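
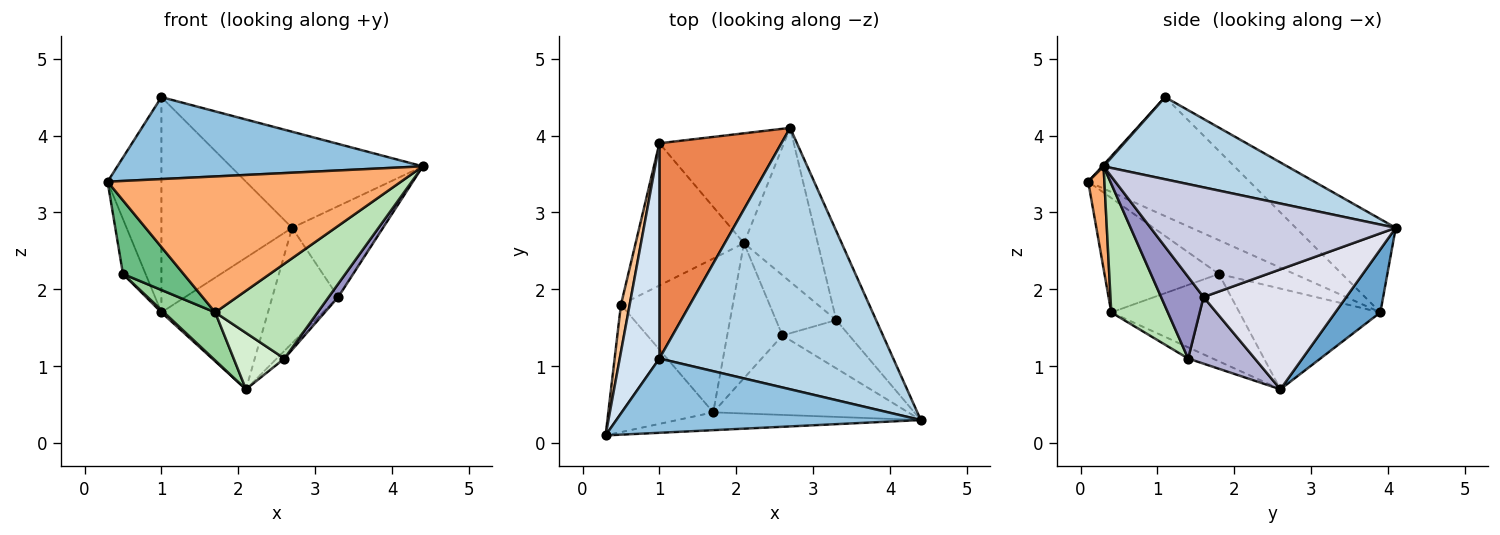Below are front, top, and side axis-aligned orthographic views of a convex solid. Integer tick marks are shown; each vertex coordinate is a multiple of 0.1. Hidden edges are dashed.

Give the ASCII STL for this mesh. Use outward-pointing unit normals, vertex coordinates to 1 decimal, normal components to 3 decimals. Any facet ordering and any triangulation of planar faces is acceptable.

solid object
 facet normal 0.309 0.730 -0.610
  outer loop
   vertex 1.0 3.9 1.7
   vertex 2.7 4.1 2.8
   vertex 2.1 2.6 0.7
  endloop
 endfacet
 facet normal 0.003 -0.741 0.671
  outer loop
   vertex 1.0 1.1 4.5
   vertex 0.3 0.1 3.4
   vertex 4.4 0.3 3.6
  endloop
 endfacet
 facet normal 0.313 0.328 0.891
  outer loop
   vertex 1.0 1.1 4.5
   vertex 4.4 0.3 3.6
   vertex 2.7 4.1 2.8
  endloop
 endfacet
 facet normal -0.905 0.302 0.302
  outer loop
   vertex 1.0 1.1 4.5
   vertex 1.0 3.9 1.7
   vertex 0.3 0.1 3.4
  endloop
 endfacet
 facet normal -0.476 0.622 0.622
  outer loop
   vertex 1.0 1.1 4.5
   vertex 2.7 4.1 2.8
   vertex 1.0 3.9 1.7
  endloop
 endfacet
 facet normal 0.055 -0.990 -0.130
  outer loop
   vertex 1.7 0.4 1.7
   vertex 4.4 0.3 3.6
   vertex 0.3 0.1 3.4
  endloop
 endfacet
 facet normal -0.930 0.278 0.239
  outer loop
   vertex 0.5 1.8 2.2
   vertex 0.3 0.1 3.4
   vertex 1.0 3.9 1.7
  endloop
 endfacet
 facet normal -0.681 -0.012 -0.733
  outer loop
   vertex 0.5 1.8 2.2
   vertex 1.0 3.9 1.7
   vertex 2.1 2.6 0.7
  endloop
 endfacet
 facet normal -0.687 -0.364 -0.630
  outer loop
   vertex 0.5 1.8 2.2
   vertex 1.7 0.4 1.7
   vertex 0.3 0.1 3.4
  endloop
 endfacet
 facet normal -0.598 -0.239 -0.765
  outer loop
   vertex 0.5 1.8 2.2
   vertex 2.1 2.6 0.7
   vertex 1.7 0.4 1.7
  endloop
 endfacet
 facet normal 0.390 -0.706 -0.591
  outer loop
   vertex 2.6 1.4 1.1
   vertex 4.4 0.3 3.6
   vertex 1.7 0.4 1.7
  endloop
 endfacet
 facet normal -0.184 -0.379 -0.907
  outer loop
   vertex 2.6 1.4 1.1
   vertex 1.7 0.4 1.7
   vertex 2.1 2.6 0.7
  endloop
 endfacet
 facet normal 0.762 -0.171 -0.624
  outer loop
   vertex 3.3 1.6 1.9
   vertex 4.4 0.3 3.6
   vertex 2.6 1.4 1.1
  endloop
 endfacet
 facet normal 0.739 0.085 -0.668
  outer loop
   vertex 3.3 1.6 1.9
   vertex 2.6 1.4 1.1
   vertex 2.1 2.6 0.7
  endloop
 endfacet
 facet normal 0.887 0.329 -0.323
  outer loop
   vertex 3.3 1.6 1.9
   vertex 2.7 4.1 2.8
   vertex 4.4 0.3 3.6
  endloop
 endfacet
 facet normal 0.793 0.366 -0.488
  outer loop
   vertex 3.3 1.6 1.9
   vertex 2.1 2.6 0.7
   vertex 2.7 4.1 2.8
  endloop
 endfacet
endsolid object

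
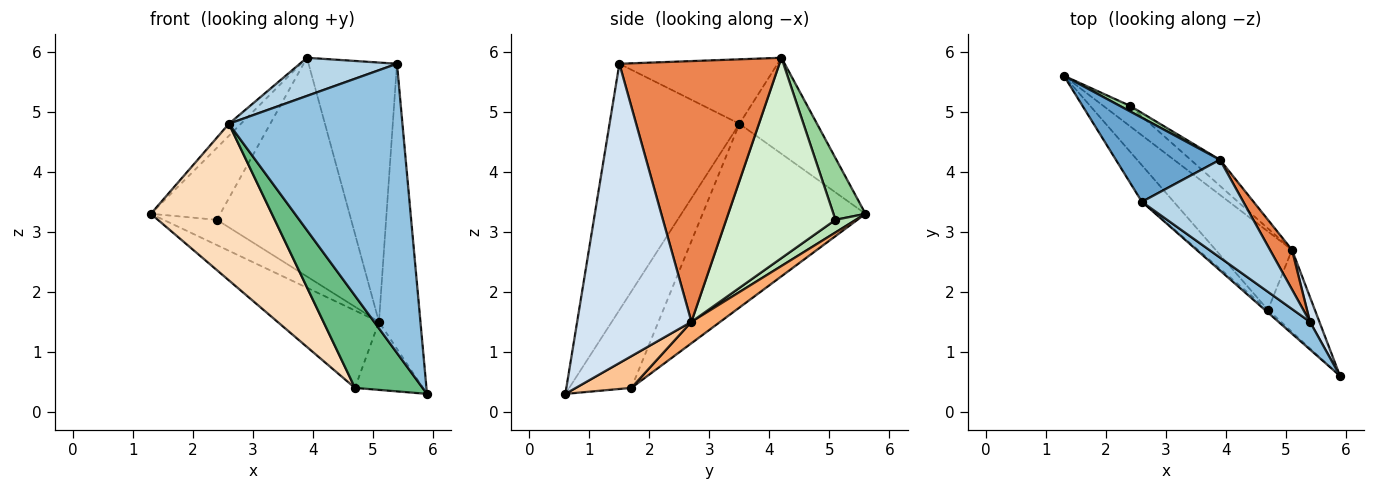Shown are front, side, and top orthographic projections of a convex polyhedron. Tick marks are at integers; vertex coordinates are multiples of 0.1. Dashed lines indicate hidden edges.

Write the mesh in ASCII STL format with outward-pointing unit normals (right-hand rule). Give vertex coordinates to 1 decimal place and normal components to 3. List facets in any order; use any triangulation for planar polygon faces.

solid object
 facet normal -0.675 0.104 0.731
  outer loop
   vertex 2.6 3.5 4.8
   vertex 3.9 4.2 5.9
   vertex 1.3 5.6 3.3
  endloop
 endfacet
 facet normal -0.597 -0.798 0.076
  outer loop
   vertex 5.4 1.5 5.8
   vertex 2.6 3.5 4.8
   vertex 5.9 0.6 0.3
  endloop
 endfacet
 facet normal -0.510 -0.313 0.801
  outer loop
   vertex 5.4 1.5 5.8
   vertex 3.9 4.2 5.9
   vertex 2.6 3.5 4.8
  endloop
 endfacet
 facet normal 0.940 0.341 0.030
  outer loop
   vertex 5.1 2.7 1.5
   vertex 5.4 1.5 5.8
   vertex 5.9 0.6 0.3
  endloop
 endfacet
 facet normal 0.873 0.482 0.074
  outer loop
   vertex 5.1 2.7 1.5
   vertex 3.9 4.2 5.9
   vertex 5.4 1.5 5.8
  endloop
 endfacet
 facet normal 0.196 0.689 -0.698
  outer loop
   vertex 4.7 1.7 0.4
   vertex 1.3 5.6 3.3
   vertex 5.1 2.7 1.5
  endloop
 endfacet
 facet normal 0.462 0.566 -0.683
  outer loop
   vertex 4.7 1.7 0.4
   vertex 5.1 2.7 1.5
   vertex 5.9 0.6 0.3
  endloop
 endfacet
 facet normal -0.795 -0.591 -0.138
  outer loop
   vertex 4.7 1.7 0.4
   vertex 2.6 3.5 4.8
   vertex 1.3 5.6 3.3
  endloop
 endfacet
 facet normal -0.677 -0.736 -0.022
  outer loop
   vertex 4.7 1.7 0.4
   vertex 5.9 0.6 0.3
   vertex 2.6 3.5 4.8
  endloop
 endfacet
 facet normal 0.418 0.906 0.070
  outer loop
   vertex 2.4 5.1 3.2
   vertex 1.3 5.6 3.3
   vertex 3.9 4.2 5.9
  endloop
 endfacet
 facet normal 0.285 0.746 -0.602
  outer loop
   vertex 2.4 5.1 3.2
   vertex 5.1 2.7 1.5
   vertex 1.3 5.6 3.3
  endloop
 endfacet
 facet normal 0.629 0.772 -0.092
  outer loop
   vertex 2.4 5.1 3.2
   vertex 3.9 4.2 5.9
   vertex 5.1 2.7 1.5
  endloop
 endfacet
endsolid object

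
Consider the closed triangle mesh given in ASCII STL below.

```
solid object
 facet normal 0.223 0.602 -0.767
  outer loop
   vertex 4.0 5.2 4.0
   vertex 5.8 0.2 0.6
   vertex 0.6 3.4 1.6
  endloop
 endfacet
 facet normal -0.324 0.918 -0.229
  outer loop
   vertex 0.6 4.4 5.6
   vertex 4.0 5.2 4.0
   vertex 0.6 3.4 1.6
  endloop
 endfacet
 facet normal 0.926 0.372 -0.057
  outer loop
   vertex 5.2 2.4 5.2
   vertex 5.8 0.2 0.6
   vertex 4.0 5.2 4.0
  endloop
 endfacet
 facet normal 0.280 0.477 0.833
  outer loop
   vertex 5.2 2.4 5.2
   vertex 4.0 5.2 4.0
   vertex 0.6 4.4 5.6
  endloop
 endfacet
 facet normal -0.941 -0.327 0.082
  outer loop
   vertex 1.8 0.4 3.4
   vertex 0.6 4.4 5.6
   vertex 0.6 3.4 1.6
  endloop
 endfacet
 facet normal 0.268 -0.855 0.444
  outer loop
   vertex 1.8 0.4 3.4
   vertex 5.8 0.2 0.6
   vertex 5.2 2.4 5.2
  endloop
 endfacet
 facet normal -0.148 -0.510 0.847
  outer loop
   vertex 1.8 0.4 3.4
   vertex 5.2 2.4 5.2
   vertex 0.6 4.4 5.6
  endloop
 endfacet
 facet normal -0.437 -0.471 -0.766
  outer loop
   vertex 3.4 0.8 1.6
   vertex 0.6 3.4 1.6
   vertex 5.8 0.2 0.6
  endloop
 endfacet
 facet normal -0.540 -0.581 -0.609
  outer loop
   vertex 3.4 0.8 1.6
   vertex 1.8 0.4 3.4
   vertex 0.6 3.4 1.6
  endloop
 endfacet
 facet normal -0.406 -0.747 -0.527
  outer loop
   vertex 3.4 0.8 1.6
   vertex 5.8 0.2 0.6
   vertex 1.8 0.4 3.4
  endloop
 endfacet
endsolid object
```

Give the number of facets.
10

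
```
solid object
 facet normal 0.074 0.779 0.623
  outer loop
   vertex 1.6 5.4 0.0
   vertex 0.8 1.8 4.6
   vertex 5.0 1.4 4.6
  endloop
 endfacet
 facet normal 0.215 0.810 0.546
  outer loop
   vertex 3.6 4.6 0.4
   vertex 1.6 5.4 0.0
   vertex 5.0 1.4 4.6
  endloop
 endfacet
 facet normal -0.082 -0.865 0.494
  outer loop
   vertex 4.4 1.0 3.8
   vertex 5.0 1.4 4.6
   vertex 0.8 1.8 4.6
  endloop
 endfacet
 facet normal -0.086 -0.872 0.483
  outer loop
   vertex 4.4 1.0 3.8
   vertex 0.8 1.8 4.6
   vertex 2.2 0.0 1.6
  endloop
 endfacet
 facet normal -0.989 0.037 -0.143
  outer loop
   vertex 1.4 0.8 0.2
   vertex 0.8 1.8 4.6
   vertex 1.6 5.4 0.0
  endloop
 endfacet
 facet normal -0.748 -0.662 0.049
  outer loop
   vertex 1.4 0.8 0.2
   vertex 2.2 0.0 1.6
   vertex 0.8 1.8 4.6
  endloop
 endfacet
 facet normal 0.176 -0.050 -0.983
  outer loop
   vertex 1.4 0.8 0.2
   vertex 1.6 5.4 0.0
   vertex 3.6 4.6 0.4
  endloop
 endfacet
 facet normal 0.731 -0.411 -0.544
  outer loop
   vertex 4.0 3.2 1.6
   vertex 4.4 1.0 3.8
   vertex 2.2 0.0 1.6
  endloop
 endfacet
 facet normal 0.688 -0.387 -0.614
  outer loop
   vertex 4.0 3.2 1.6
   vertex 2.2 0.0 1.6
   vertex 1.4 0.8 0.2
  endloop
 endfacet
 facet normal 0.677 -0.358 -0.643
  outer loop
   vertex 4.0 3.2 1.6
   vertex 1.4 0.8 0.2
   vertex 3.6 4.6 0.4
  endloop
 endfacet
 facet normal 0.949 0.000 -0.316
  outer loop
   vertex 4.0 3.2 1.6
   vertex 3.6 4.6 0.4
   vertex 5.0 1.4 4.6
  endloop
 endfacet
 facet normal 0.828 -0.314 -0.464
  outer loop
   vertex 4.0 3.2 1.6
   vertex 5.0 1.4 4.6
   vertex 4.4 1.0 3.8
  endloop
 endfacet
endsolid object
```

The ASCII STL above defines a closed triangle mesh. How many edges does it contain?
18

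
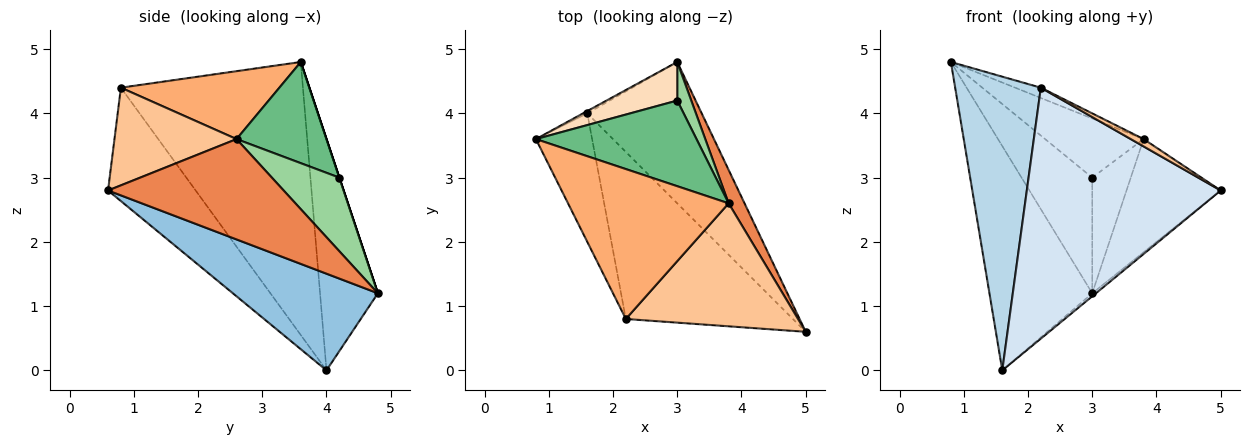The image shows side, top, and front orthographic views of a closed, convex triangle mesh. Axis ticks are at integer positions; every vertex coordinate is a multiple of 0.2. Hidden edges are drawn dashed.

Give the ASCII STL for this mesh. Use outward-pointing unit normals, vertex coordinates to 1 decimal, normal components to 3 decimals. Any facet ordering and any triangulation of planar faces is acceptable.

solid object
 facet normal -0.490 0.872 -0.009
  outer loop
   vertex 1.6 4.0 0.0
   vertex 0.8 3.6 4.8
   vertex 3.0 4.8 1.2
  endloop
 endfacet
 facet normal 0.645 0.016 -0.764
  outer loop
   vertex 1.6 4.0 0.0
   vertex 3.0 4.8 1.2
   vertex 5.0 0.6 2.8
  endloop
 endfacet
 facet normal -0.890 -0.419 -0.183
  outer loop
   vertex 2.2 0.8 4.4
   vertex 0.8 3.6 4.8
   vertex 1.6 4.0 0.0
  endloop
 endfacet
 facet normal -0.352 -0.779 -0.519
  outer loop
   vertex 2.2 0.8 4.4
   vertex 1.6 4.0 0.0
   vertex 5.0 0.6 2.8
  endloop
 endfacet
 facet normal 0.873 0.468 0.138
  outer loop
   vertex 3.8 2.6 3.6
   vertex 5.0 0.6 2.8
   vertex 3.0 4.8 1.2
  endloop
 endfacet
 facet normal 0.389 0.063 0.919
  outer loop
   vertex 3.8 2.6 3.6
   vertex 0.8 3.6 4.8
   vertex 2.2 0.8 4.4
  endloop
 endfacet
 facet normal 0.493 -0.052 0.869
  outer loop
   vertex 3.8 2.6 3.6
   vertex 2.2 0.8 4.4
   vertex 5.0 0.6 2.8
  endloop
 endfacet
 facet normal 0.000 0.949 0.316
  outer loop
   vertex 3.0 4.2 3.0
   vertex 3.0 4.8 1.2
   vertex 0.8 3.6 4.8
  endloop
 endfacet
 facet normal 0.460 0.504 0.731
  outer loop
   vertex 3.0 4.2 3.0
   vertex 0.8 3.6 4.8
   vertex 3.8 2.6 3.6
  endloop
 endfacet
 facet normal 0.857 0.489 0.163
  outer loop
   vertex 3.0 4.2 3.0
   vertex 3.8 2.6 3.6
   vertex 3.0 4.8 1.2
  endloop
 endfacet
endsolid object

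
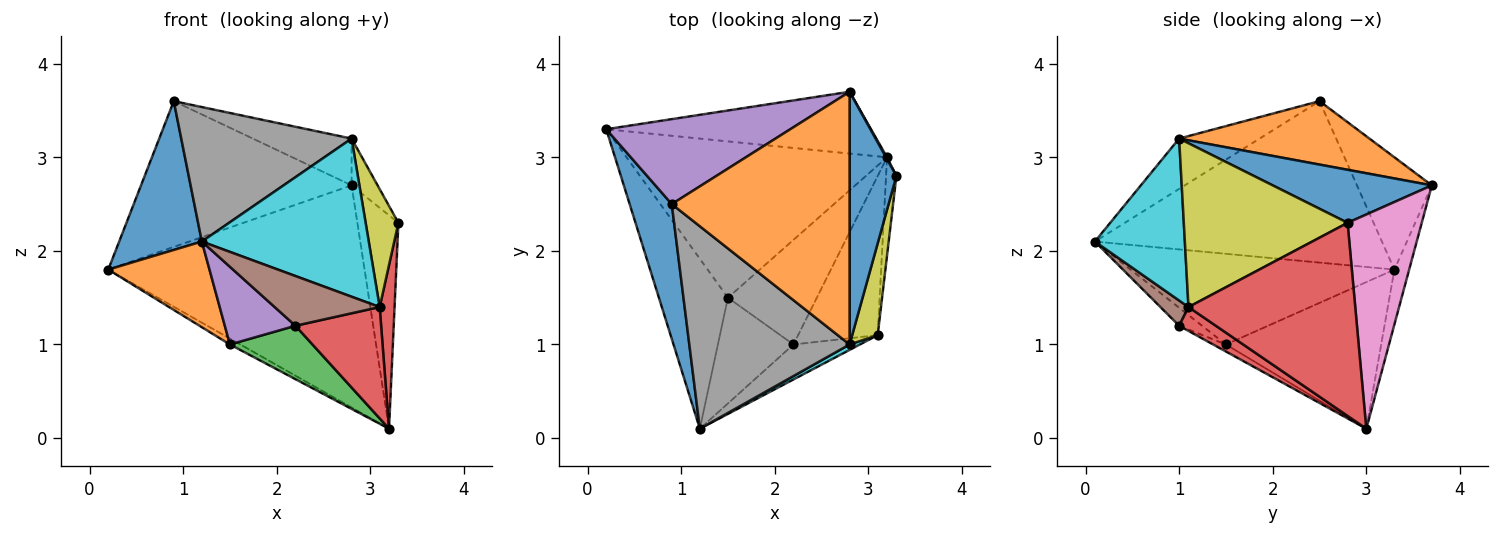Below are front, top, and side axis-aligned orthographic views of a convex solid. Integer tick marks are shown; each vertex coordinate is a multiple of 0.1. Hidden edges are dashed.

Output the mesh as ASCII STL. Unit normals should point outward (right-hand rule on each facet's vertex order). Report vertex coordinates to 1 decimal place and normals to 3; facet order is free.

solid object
 facet normal -0.932 -0.268 0.243
  outer loop
   vertex 0.9 2.5 3.6
   vertex 0.2 3.3 1.8
   vertex 1.2 0.1 2.1
  endloop
 endfacet
 facet normal -0.761 -0.292 -0.579
  outer loop
   vertex 1.5 1.5 1.0
   vertex 1.2 0.1 2.1
   vertex 0.2 3.3 1.8
  endloop
 endfacet
 facet normal -0.490 0.033 -0.871
  outer loop
   vertex 1.5 1.5 1.0
   vertex 0.2 3.3 1.8
   vertex 3.2 3.0 0.1
  endloop
 endfacet
 facet normal 0.995 -0.089 -0.053
  outer loop
   vertex 3.1 1.1 1.4
   vertex 3.2 3.0 0.1
   vertex 3.3 2.8 2.3
  endloop
 endfacet
 facet normal -0.294 0.826 0.481
  outer loop
   vertex 2.8 3.7 2.7
   vertex 0.2 3.3 1.8
   vertex 0.9 2.5 3.6
  endloop
 endfacet
 facet normal -0.055 0.962 -0.268
  outer loop
   vertex 2.8 3.7 2.7
   vertex 3.2 3.0 0.1
   vertex 0.2 3.3 1.8
  endloop
 endfacet
 facet normal 0.875 0.484 0.004
  outer loop
   vertex 2.8 3.7 2.7
   vertex 3.3 2.8 2.3
   vertex 3.2 3.0 0.1
  endloop
 endfacet
 facet normal -0.253 -0.535 0.806
  outer loop
   vertex 2.8 1.0 3.2
   vertex 0.9 2.5 3.6
   vertex 1.2 0.1 2.1
  endloop
 endfacet
 facet normal 0.969 -0.194 0.151
  outer loop
   vertex 2.8 1.0 3.2
   vertex 3.1 1.1 1.4
   vertex 3.3 2.8 2.3
  endloop
 endfacet
 facet normal 0.474 -0.880 0.030
  outer loop
   vertex 2.8 1.0 3.2
   vertex 1.2 0.1 2.1
   vertex 3.1 1.1 1.4
  endloop
 endfacet
 facet normal 0.744 0.122 0.657
  outer loop
   vertex 2.8 1.0 3.2
   vertex 3.3 2.8 2.3
   vertex 2.8 3.7 2.7
  endloop
 endfacet
 facet normal 0.331 0.172 0.928
  outer loop
   vertex 2.8 1.0 3.2
   vertex 2.8 3.7 2.7
   vertex 0.9 2.5 3.6
  endloop
 endfacet
 facet normal -0.070 -0.454 -0.888
  outer loop
   vertex 2.2 1.0 1.2
   vertex 1.5 1.5 1.0
   vertex 3.2 3.0 0.1
  endloop
 endfacet
 facet normal 0.239 -0.557 -0.796
  outer loop
   vertex 2.2 1.0 1.2
   vertex 3.2 3.0 0.1
   vertex 3.1 1.1 1.4
  endloop
 endfacet
 facet normal -0.189 -0.581 -0.791
  outer loop
   vertex 2.2 1.0 1.2
   vertex 1.2 0.1 2.1
   vertex 1.5 1.5 1.0
  endloop
 endfacet
 facet normal 0.214 -0.799 -0.562
  outer loop
   vertex 2.2 1.0 1.2
   vertex 3.1 1.1 1.4
   vertex 1.2 0.1 2.1
  endloop
 endfacet
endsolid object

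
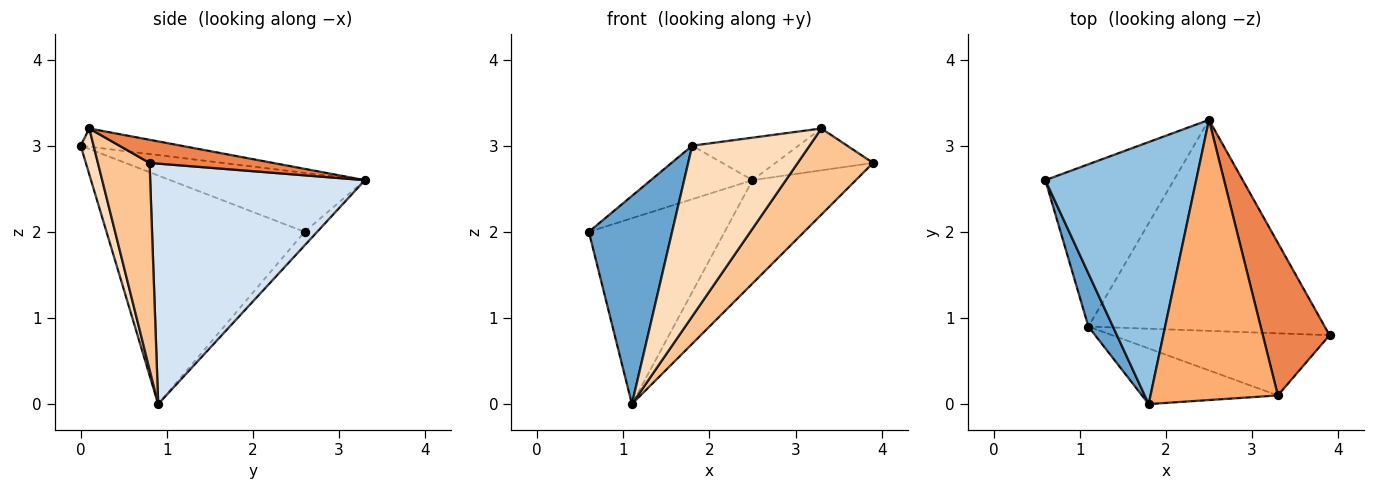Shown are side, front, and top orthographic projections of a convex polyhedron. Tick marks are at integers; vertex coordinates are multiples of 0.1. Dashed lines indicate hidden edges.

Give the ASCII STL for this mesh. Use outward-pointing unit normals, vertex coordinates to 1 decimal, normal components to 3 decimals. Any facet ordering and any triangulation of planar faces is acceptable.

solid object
 facet normal -0.917 -0.386 0.098
  outer loop
   vertex 1.1 0.9 0.0
   vertex 1.8 0.0 3.0
   vertex 0.6 2.6 2.0
  endloop
 endfacet
 facet normal -0.358 0.187 0.915
  outer loop
   vertex 2.5 3.3 2.6
   vertex 0.6 2.6 2.0
   vertex 1.8 0.0 3.0
  endloop
 endfacet
 facet normal -0.070 0.751 -0.656
  outer loop
   vertex 2.5 3.3 2.6
   vertex 1.1 0.9 0.0
   vertex 0.6 2.6 2.0
  endloop
 endfacet
 facet normal 0.675 0.325 -0.663
  outer loop
   vertex 2.5 3.3 2.6
   vertex 3.9 0.8 2.8
   vertex 1.1 0.9 0.0
  endloop
 endfacet
 facet normal 0.317 0.251 0.915
  outer loop
   vertex 3.3 0.1 3.2
   vertex 3.9 0.8 2.8
   vertex 2.5 3.3 2.6
  endloop
 endfacet
 facet normal -0.140 0.148 0.979
  outer loop
   vertex 3.3 0.1 3.2
   vertex 2.5 3.3 2.6
   vertex 1.8 0.0 3.0
  endloop
 endfacet
 facet normal 0.486 -0.709 -0.511
  outer loop
   vertex 3.3 0.1 3.2
   vertex 1.1 0.9 0.0
   vertex 3.9 0.8 2.8
  endloop
 endfacet
 facet normal 0.104 -0.946 -0.308
  outer loop
   vertex 3.3 0.1 3.2
   vertex 1.8 0.0 3.0
   vertex 1.1 0.9 0.0
  endloop
 endfacet
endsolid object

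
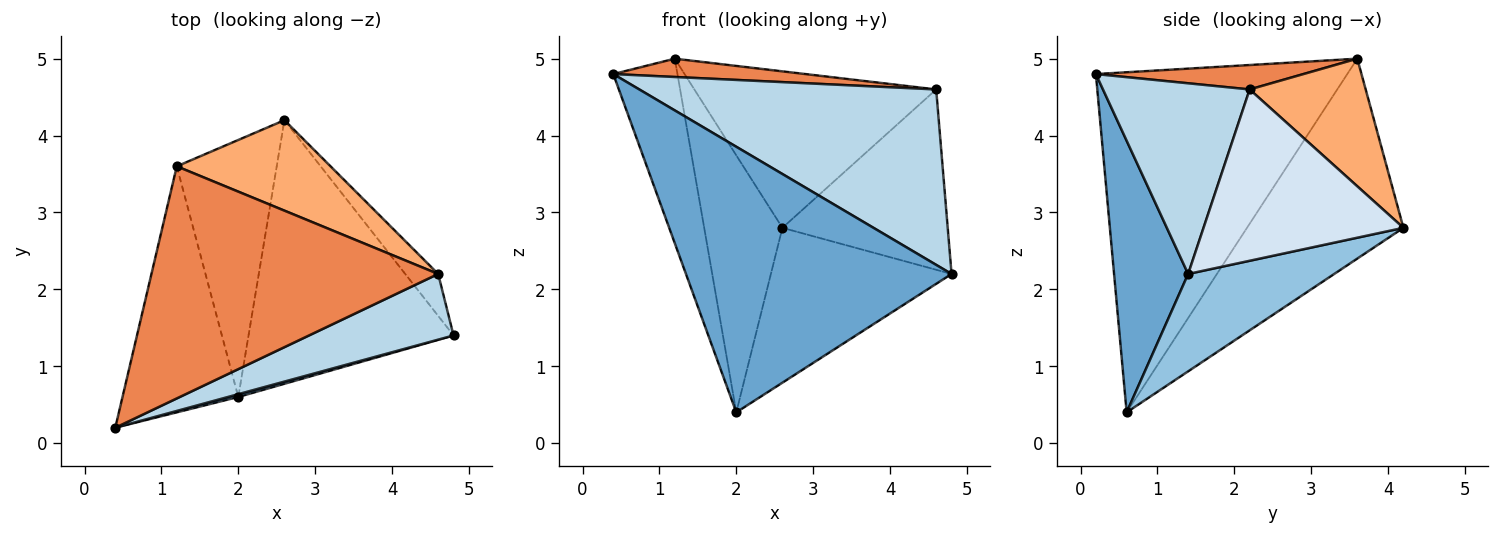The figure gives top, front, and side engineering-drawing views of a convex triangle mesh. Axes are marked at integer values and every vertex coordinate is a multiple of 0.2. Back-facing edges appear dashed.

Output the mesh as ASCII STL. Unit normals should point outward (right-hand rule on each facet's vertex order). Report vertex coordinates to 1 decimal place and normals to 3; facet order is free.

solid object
 facet normal 0.269 -0.963 0.010
  outer loop
   vertex 2.0 0.6 0.4
   vertex 4.8 1.4 2.2
   vertex 0.4 0.2 4.8
  endloop
 endfacet
 facet normal 0.379 0.469 -0.798
  outer loop
   vertex 2.0 0.6 0.4
   vertex 2.6 4.2 2.8
   vertex 4.8 1.4 2.2
  endloop
 endfacet
 facet normal 0.420 -0.850 0.318
  outer loop
   vertex 4.6 2.2 4.6
   vertex 0.4 0.2 4.8
   vertex 4.8 1.4 2.2
  endloop
 endfacet
 facet normal 0.762 0.630 -0.147
  outer loop
   vertex 4.6 2.2 4.6
   vertex 4.8 1.4 2.2
   vertex 2.6 4.2 2.8
  endloop
 endfacet
 facet normal 0.085 -0.078 0.993
  outer loop
   vertex 1.2 3.6 5.0
   vertex 0.4 0.2 4.8
   vertex 4.6 2.2 4.6
  endloop
 endfacet
 facet normal 0.384 0.800 0.462
  outer loop
   vertex 1.2 3.6 5.0
   vertex 4.6 2.2 4.6
   vertex 2.6 4.2 2.8
  endloop
 endfacet
 facet normal -0.920 0.235 -0.313
  outer loop
   vertex 1.2 3.6 5.0
   vertex 2.0 0.6 0.4
   vertex 0.4 0.2 4.8
  endloop
 endfacet
 facet normal -0.816 0.408 -0.408
  outer loop
   vertex 1.2 3.6 5.0
   vertex 2.6 4.2 2.8
   vertex 2.0 0.6 0.4
  endloop
 endfacet
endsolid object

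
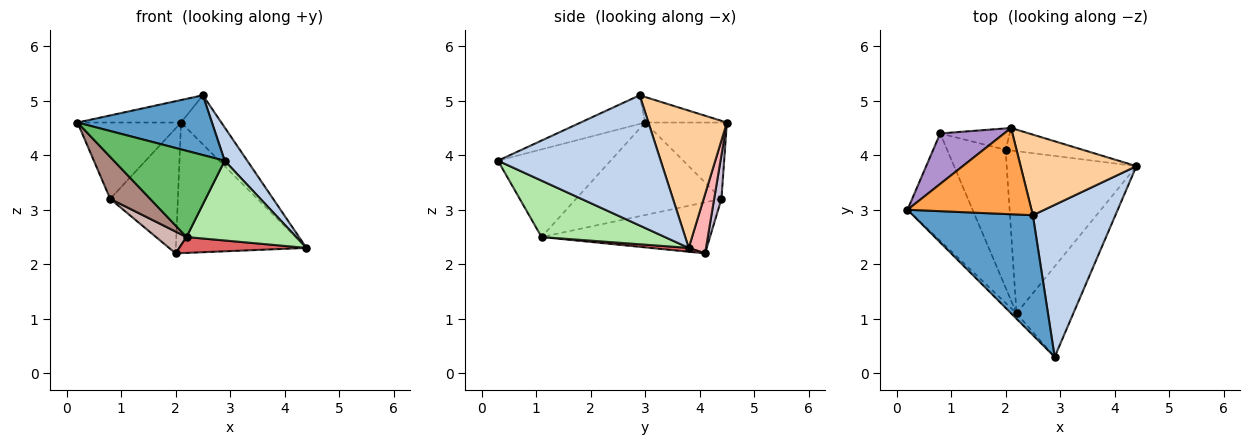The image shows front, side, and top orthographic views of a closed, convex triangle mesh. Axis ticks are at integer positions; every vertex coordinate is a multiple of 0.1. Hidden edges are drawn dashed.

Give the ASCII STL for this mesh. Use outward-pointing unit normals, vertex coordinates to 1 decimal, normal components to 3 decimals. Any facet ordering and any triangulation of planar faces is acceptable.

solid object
 facet normal -0.209 -0.436 0.875
  outer loop
   vertex 2.5 2.9 5.1
   vertex 0.2 3.0 4.6
   vertex 2.9 0.3 3.9
  endloop
 endfacet
 facet normal 0.839 -0.116 0.532
  outer loop
   vertex 2.5 2.9 5.1
   vertex 2.9 0.3 3.9
   vertex 4.4 3.8 2.3
  endloop
 endfacet
 facet normal -0.196 0.248 0.949
  outer loop
   vertex 2.1 4.5 4.6
   vertex 0.2 3.0 4.6
   vertex 2.5 2.9 5.1
  endloop
 endfacet
 facet normal 0.711 0.365 0.600
  outer loop
   vertex 2.1 4.5 4.6
   vertex 2.5 2.9 5.1
   vertex 4.4 3.8 2.3
  endloop
 endfacet
 facet normal -0.712 -0.701 -0.044
  outer loop
   vertex 2.2 1.1 2.5
   vertex 2.9 0.3 3.9
   vertex 0.2 3.0 4.6
  endloop
 endfacet
 facet normal 0.597 -0.531 -0.602
  outer loop
   vertex 2.2 1.1 2.5
   vertex 4.4 3.8 2.3
   vertex 2.9 0.3 3.9
  endloop
 endfacet
 facet normal 0.029 -0.098 -0.995
  outer loop
   vertex 2.0 4.1 2.2
   vertex 4.4 3.8 2.3
   vertex 2.2 1.1 2.5
  endloop
 endfacet
 facet normal 0.129 0.977 -0.168
  outer loop
   vertex 2.0 4.1 2.2
   vertex 2.1 4.5 4.6
   vertex 4.4 3.8 2.3
  endloop
 endfacet
 facet normal -0.550 0.697 0.461
  outer loop
   vertex 0.8 4.4 3.2
   vertex 0.2 3.0 4.6
   vertex 2.1 4.5 4.6
  endloop
 endfacet
 facet normal 0.105 0.980 -0.168
  outer loop
   vertex 0.8 4.4 3.2
   vertex 2.1 4.5 4.6
   vertex 2.0 4.1 2.2
  endloop
 endfacet
 facet normal -0.798 -0.219 -0.561
  outer loop
   vertex 0.8 4.4 3.2
   vertex 2.2 1.1 2.5
   vertex 0.2 3.0 4.6
  endloop
 endfacet
 facet normal -0.653 -0.118 -0.748
  outer loop
   vertex 0.8 4.4 3.2
   vertex 2.0 4.1 2.2
   vertex 2.2 1.1 2.5
  endloop
 endfacet
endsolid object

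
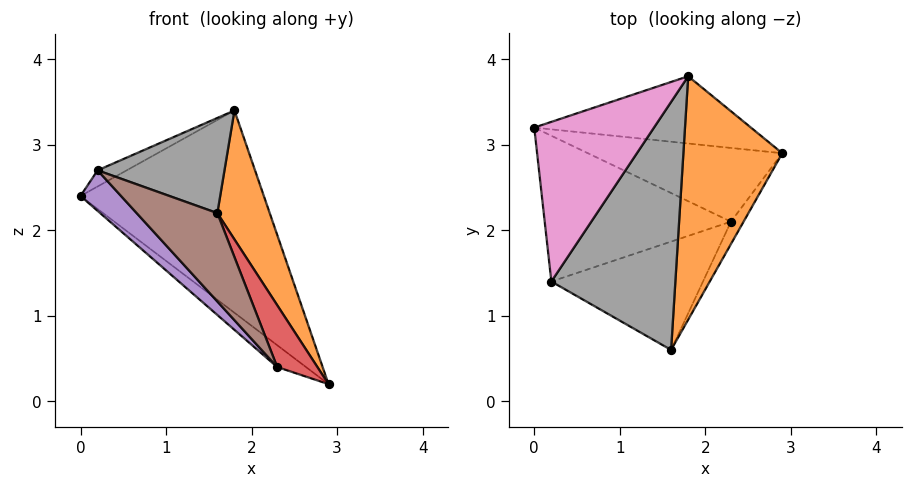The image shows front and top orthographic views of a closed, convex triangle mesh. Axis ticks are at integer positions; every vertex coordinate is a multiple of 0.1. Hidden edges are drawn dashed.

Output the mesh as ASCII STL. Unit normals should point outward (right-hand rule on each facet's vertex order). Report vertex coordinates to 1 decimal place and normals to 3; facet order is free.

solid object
 facet normal -0.140 0.940 -0.312
  outer loop
   vertex 1.8 3.8 3.4
   vertex 2.9 2.9 0.2
   vertex 0.0 3.2 2.4
  endloop
 endfacet
 facet normal 0.909 -0.195 0.367
  outer loop
   vertex 1.8 3.8 3.4
   vertex 1.6 0.6 2.2
   vertex 2.9 2.9 0.2
  endloop
 endfacet
 facet normal -0.572 0.233 -0.786
  outer loop
   vertex 2.3 2.1 0.4
   vertex 0.0 3.2 2.4
   vertex 2.9 2.9 0.2
  endloop
 endfacet
 facet normal 0.752 -0.620 -0.224
  outer loop
   vertex 2.3 2.1 0.4
   vertex 2.9 2.9 0.2
   vertex 1.6 0.6 2.2
  endloop
 endfacet
 facet normal -0.695 -0.193 -0.693
  outer loop
   vertex 0.2 1.4 2.7
   vertex 0.0 3.2 2.4
   vertex 2.3 2.1 0.4
  endloop
 endfacet
 facet normal -0.538 -0.533 -0.653
  outer loop
   vertex 0.2 1.4 2.7
   vertex 2.3 2.1 0.4
   vertex 1.6 0.6 2.2
  endloop
 endfacet
 facet normal -0.506 0.087 0.858
  outer loop
   vertex 0.2 1.4 2.7
   vertex 1.8 3.8 3.4
   vertex 0.0 3.2 2.4
  endloop
 endfacet
 facet normal 0.128 -0.355 0.926
  outer loop
   vertex 0.2 1.4 2.7
   vertex 1.6 0.6 2.2
   vertex 1.8 3.8 3.4
  endloop
 endfacet
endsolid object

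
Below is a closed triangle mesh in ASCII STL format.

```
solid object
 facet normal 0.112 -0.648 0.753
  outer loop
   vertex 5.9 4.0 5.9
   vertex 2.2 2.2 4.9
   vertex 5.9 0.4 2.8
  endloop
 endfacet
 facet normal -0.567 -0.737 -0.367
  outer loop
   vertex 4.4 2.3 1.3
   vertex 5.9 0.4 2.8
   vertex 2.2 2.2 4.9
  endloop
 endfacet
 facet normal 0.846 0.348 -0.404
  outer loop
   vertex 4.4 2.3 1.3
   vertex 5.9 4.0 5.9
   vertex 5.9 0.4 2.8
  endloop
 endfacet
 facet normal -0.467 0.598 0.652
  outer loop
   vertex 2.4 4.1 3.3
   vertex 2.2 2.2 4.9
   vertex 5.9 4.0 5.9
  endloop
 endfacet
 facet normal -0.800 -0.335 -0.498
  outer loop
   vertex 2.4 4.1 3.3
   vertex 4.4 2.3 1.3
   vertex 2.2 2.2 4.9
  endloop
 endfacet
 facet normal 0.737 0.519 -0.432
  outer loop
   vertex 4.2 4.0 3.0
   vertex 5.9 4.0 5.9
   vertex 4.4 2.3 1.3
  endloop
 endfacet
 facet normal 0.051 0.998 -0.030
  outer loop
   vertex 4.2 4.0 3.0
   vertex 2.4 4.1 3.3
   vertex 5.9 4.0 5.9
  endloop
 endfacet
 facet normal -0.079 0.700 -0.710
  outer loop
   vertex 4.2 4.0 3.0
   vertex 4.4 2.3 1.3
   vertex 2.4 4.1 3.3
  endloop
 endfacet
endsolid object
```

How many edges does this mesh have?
12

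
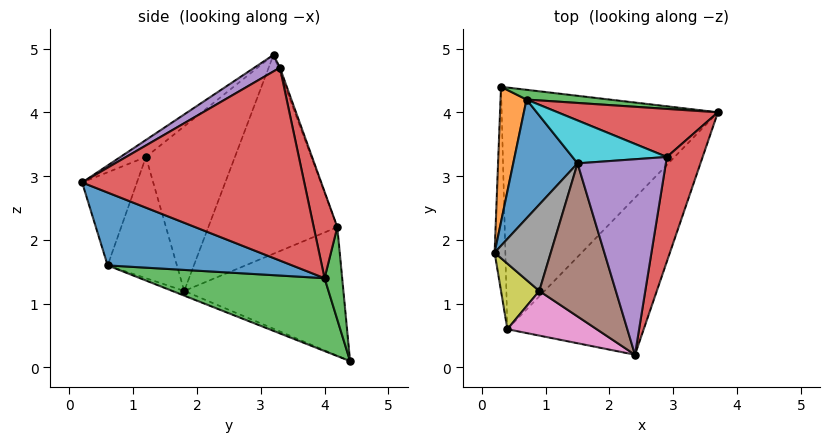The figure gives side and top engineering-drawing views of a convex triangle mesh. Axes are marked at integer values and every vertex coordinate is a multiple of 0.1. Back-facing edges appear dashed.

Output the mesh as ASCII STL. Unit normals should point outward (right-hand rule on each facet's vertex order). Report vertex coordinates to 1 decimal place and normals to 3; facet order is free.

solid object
 facet normal 0.420 -0.454 -0.786
  outer loop
   vertex 0.4 0.6 1.6
   vertex 3.7 4.0 1.4
   vertex 2.4 0.2 2.9
  endloop
 endfacet
 facet normal -0.376 -0.349 -0.859
  outer loop
   vertex 0.4 0.6 1.6
   vertex 0.2 1.8 1.2
   vertex 0.3 4.4 0.1
  endloop
 endfacet
 facet normal 0.300 -0.343 -0.890
  outer loop
   vertex 0.4 0.6 1.6
   vertex 0.3 4.4 0.1
   vertex 3.7 4.0 1.4
  endloop
 endfacet
 facet normal 0.951 -0.256 0.176
  outer loop
   vertex 2.9 3.3 4.7
   vertex 2.4 0.2 2.9
   vertex 3.7 4.0 1.4
  endloop
 endfacet
 facet normal 0.157 -0.515 0.843
  outer loop
   vertex 2.9 3.3 4.7
   vertex 1.5 3.2 4.9
   vertex 2.4 0.2 2.9
  endloop
 endfacet
 facet normal -0.176 -0.582 0.794
  outer loop
   vertex 0.9 1.2 3.3
   vertex 2.4 0.2 2.9
   vertex 1.5 3.2 4.9
  endloop
 endfacet
 facet normal -0.428 -0.806 0.410
  outer loop
   vertex 0.9 1.2 3.3
   vertex 0.4 0.6 1.6
   vertex 2.4 0.2 2.9
  endloop
 endfacet
 facet normal -0.946 0.026 0.323
  outer loop
   vertex 0.9 1.2 3.3
   vertex 1.5 3.2 4.9
   vertex 0.2 1.8 1.2
  endloop
 endfacet
 facet normal -0.952 -0.058 0.301
  outer loop
   vertex 0.9 1.2 3.3
   vertex 0.2 1.8 1.2
   vertex 0.4 0.6 1.6
  endloop
 endfacet
 facet normal -0.017 0.936 0.352
  outer loop
   vertex 0.7 4.2 2.2
   vertex 1.5 3.2 4.9
   vertex 2.9 3.3 4.7
  endloop
 endfacet
 facet normal -0.949 0.070 0.307
  outer loop
   vertex 0.7 4.2 2.2
   vertex 0.2 1.8 1.2
   vertex 1.5 3.2 4.9
  endloop
 endfacet
 facet normal -0.973 0.121 0.197
  outer loop
   vertex 0.7 4.2 2.2
   vertex 0.3 4.4 0.1
   vertex 0.2 1.8 1.2
  endloop
 endfacet
 facet normal 0.087 0.993 0.078
  outer loop
   vertex 0.7 4.2 2.2
   vertex 3.7 4.0 1.4
   vertex 0.3 4.4 0.1
  endloop
 endfacet
 facet normal 0.127 0.964 0.235
  outer loop
   vertex 0.7 4.2 2.2
   vertex 2.9 3.3 4.7
   vertex 3.7 4.0 1.4
  endloop
 endfacet
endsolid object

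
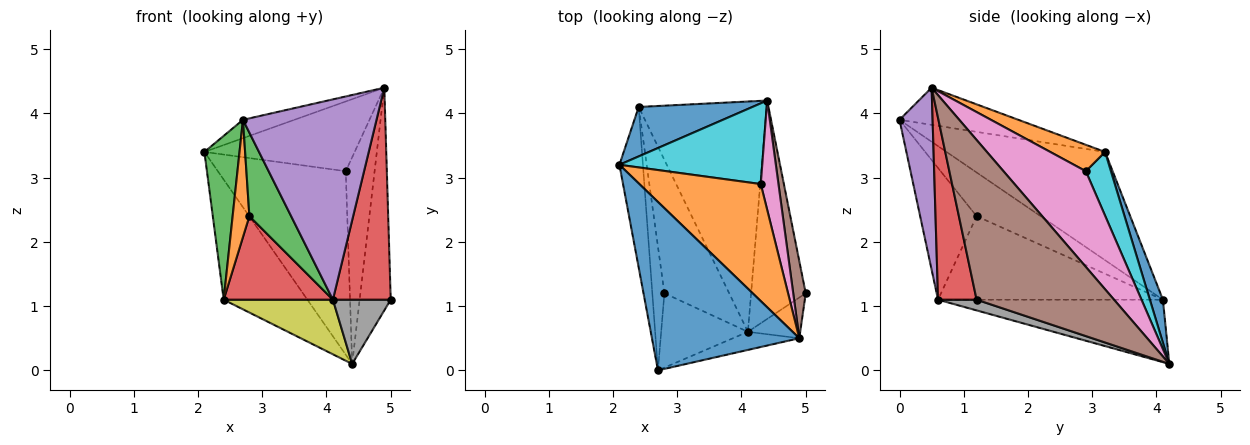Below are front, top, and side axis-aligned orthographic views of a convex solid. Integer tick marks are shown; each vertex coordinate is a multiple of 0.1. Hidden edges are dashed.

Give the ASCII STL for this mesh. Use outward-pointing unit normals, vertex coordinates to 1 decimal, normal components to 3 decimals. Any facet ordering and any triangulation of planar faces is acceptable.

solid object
 facet normal -0.243 0.105 0.964
  outer loop
   vertex 4.9 0.5 4.4
   vertex 2.1 3.2 3.4
   vertex 2.7 0.0 3.9
  endloop
 endfacet
 facet normal 0.184 0.503 0.844
  outer loop
   vertex 4.3 2.9 3.1
   vertex 2.1 3.2 3.4
   vertex 4.9 0.5 4.4
  endloop
 endfacet
 facet normal -0.955 -0.211 -0.207
  outer loop
   vertex 2.4 4.1 1.1
   vertex 2.7 0.0 3.9
   vertex 2.1 3.2 3.4
  endloop
 endfacet
 facet normal 0.548 -0.822 -0.158
  outer loop
   vertex 4.1 0.6 1.1
   vertex 5.0 1.2 1.1
   vertex 4.9 0.5 4.4
  endloop
 endfacet
 facet normal 0.240 -0.967 -0.087
  outer loop
   vertex 4.1 0.6 1.1
   vertex 4.9 0.5 4.4
   vertex 2.7 0.0 3.9
  endloop
 endfacet
 facet normal 0.973 0.220 0.076
  outer loop
   vertex 4.4 4.2 0.1
   vertex 4.9 0.5 4.4
   vertex 5.0 1.2 1.1
  endloop
 endfacet
 facet normal 0.930 0.326 0.172
  outer loop
   vertex 4.4 4.2 0.1
   vertex 4.3 2.9 3.1
   vertex 4.9 0.5 4.4
  endloop
 endfacet
 facet normal 0.185 -0.277 -0.943
  outer loop
   vertex 4.4 4.2 0.1
   vertex 5.0 1.2 1.1
   vertex 4.1 0.6 1.1
  endloop
 endfacet
 facet normal -0.429 -0.208 -0.879
  outer loop
   vertex 4.4 4.2 0.1
   vertex 4.1 0.6 1.1
   vertex 2.4 4.1 1.1
  endloop
 endfacet
 facet normal 0.177 0.901 0.396
  outer loop
   vertex 4.4 4.2 0.1
   vertex 2.1 3.2 3.4
   vertex 4.3 2.9 3.1
  endloop
 endfacet
 facet normal 0.143 0.915 0.377
  outer loop
   vertex 4.4 4.2 0.1
   vertex 2.4 4.1 1.1
   vertex 2.1 3.2 3.4
  endloop
 endfacet
 facet normal -0.935 -0.245 -0.258
  outer loop
   vertex 2.8 1.2 2.4
   vertex 2.7 0.0 3.9
   vertex 2.4 4.1 1.1
  endloop
 endfacet
 facet normal -0.710 -0.526 -0.468
  outer loop
   vertex 2.8 1.2 2.4
   vertex 4.1 0.6 1.1
   vertex 2.7 0.0 3.9
  endloop
 endfacet
 facet normal -0.738 -0.358 -0.572
  outer loop
   vertex 2.8 1.2 2.4
   vertex 2.4 4.1 1.1
   vertex 4.1 0.6 1.1
  endloop
 endfacet
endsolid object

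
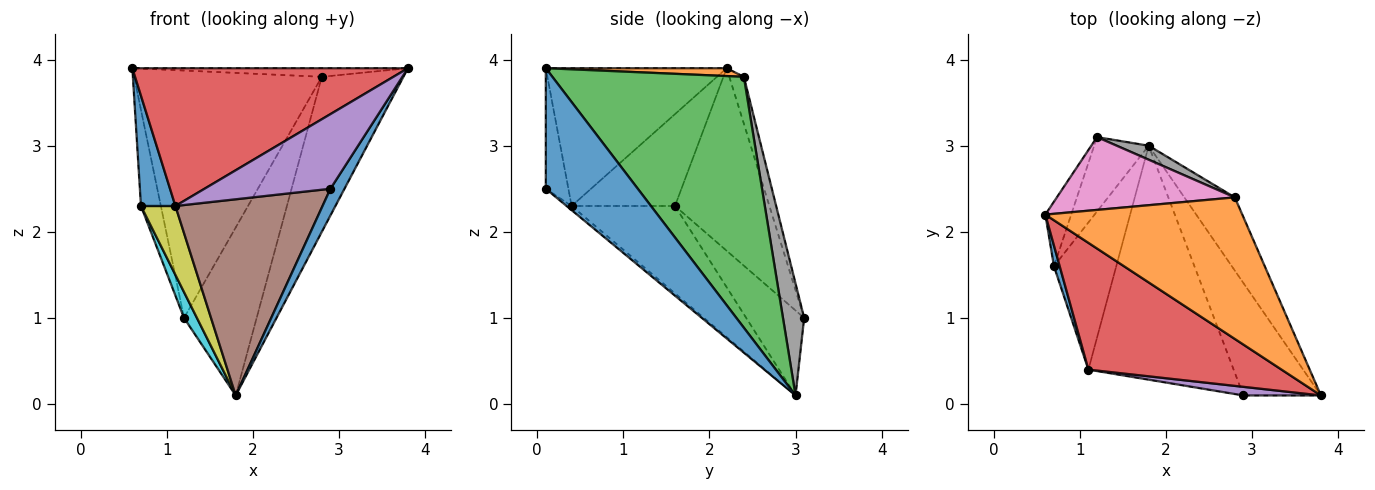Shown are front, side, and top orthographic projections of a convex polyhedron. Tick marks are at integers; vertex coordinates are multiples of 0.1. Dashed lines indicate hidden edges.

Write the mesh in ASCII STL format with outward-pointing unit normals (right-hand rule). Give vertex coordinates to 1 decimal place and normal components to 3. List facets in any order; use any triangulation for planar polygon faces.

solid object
 facet normal 0.834 -0.127 -0.536
  outer loop
   vertex 2.9 0.1 2.5
   vertex 1.8 3.0 0.1
   vertex 3.8 0.1 3.9
  endloop
 endfacet
 facet normal 0.040 0.061 0.997
  outer loop
   vertex 2.8 2.4 3.8
   vertex 0.6 2.2 3.9
   vertex 3.8 0.1 3.9
  endloop
 endfacet
 facet normal 0.905 0.385 -0.182
  outer loop
   vertex 2.8 2.4 3.8
   vertex 3.8 0.1 3.9
   vertex 1.8 3.0 0.1
  endloop
 endfacet
 facet normal -0.435 -0.663 0.610
  outer loop
   vertex 1.1 0.4 2.3
   vertex 3.8 0.1 3.9
   vertex 0.6 2.2 3.9
  endloop
 endfacet
 facet normal -0.176 -0.978 0.113
  outer loop
   vertex 1.1 0.4 2.3
   vertex 2.9 0.1 2.5
   vertex 3.8 0.1 3.9
  endloop
 endfacet
 facet normal -0.022 -0.642 -0.766
  outer loop
   vertex 1.1 0.4 2.3
   vertex 1.8 3.0 0.1
   vertex 2.9 0.1 2.5
  endloop
 endfacet
 facet normal -0.074 0.957 0.282
  outer loop
   vertex 1.2 3.1 1.0
   vertex 0.6 2.2 3.9
   vertex 2.8 2.4 3.8
  endloop
 endfacet
 facet normal 0.279 0.957 0.080
  outer loop
   vertex 1.2 3.1 1.0
   vertex 2.8 2.4 3.8
   vertex 1.8 3.0 0.1
  endloop
 endfacet
 facet normal -0.786 -0.262 -0.560
  outer loop
   vertex 0.7 1.6 2.3
   vertex 1.8 3.0 0.1
   vertex 1.1 0.4 2.3
  endloop
 endfacet
 facet normal -0.827 -0.184 -0.531
  outer loop
   vertex 0.7 1.6 2.3
   vertex 1.2 3.1 1.0
   vertex 1.8 3.0 0.1
  endloop
 endfacet
 facet normal -0.947 -0.316 0.059
  outer loop
   vertex 0.7 1.6 2.3
   vertex 1.1 0.4 2.3
   vertex 0.6 2.2 3.9
  endloop
 endfacet
 facet normal -0.969 0.204 -0.137
  outer loop
   vertex 0.7 1.6 2.3
   vertex 0.6 2.2 3.9
   vertex 1.2 3.1 1.0
  endloop
 endfacet
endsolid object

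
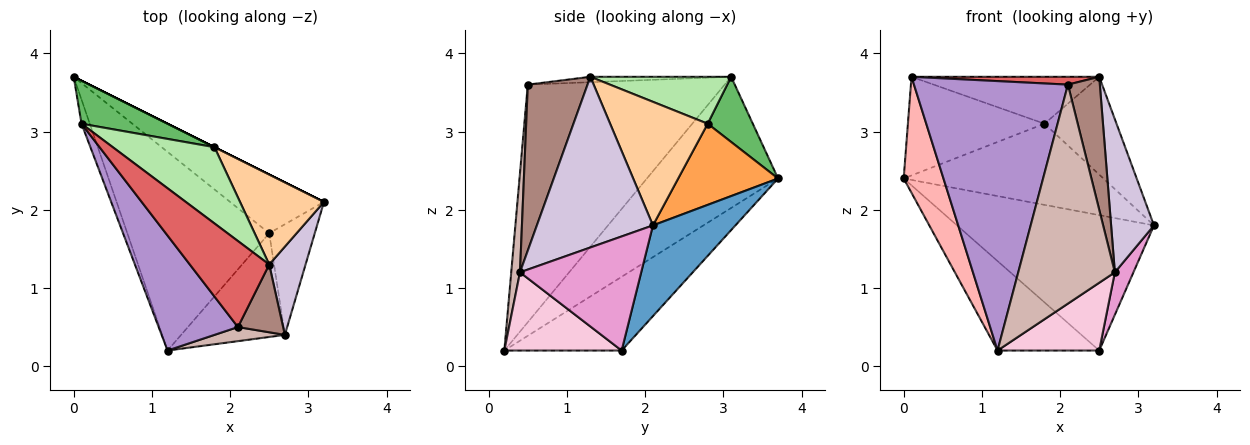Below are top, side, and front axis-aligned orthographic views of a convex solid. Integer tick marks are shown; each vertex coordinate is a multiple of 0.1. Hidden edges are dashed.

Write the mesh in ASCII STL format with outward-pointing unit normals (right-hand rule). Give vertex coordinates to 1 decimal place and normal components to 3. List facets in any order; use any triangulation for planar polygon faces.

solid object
 facet normal 0.359 0.857 -0.371
  outer loop
   vertex 2.5 1.7 0.2
   vertex 0.0 3.7 2.4
   vertex 3.2 2.1 1.8
  endloop
 endfacet
 facet normal -0.428 0.371 -0.824
  outer loop
   vertex 2.5 1.7 0.2
   vertex 1.2 0.2 0.2
   vertex 0.0 3.7 2.4
  endloop
 endfacet
 facet normal 0.447 0.894 0.000
  outer loop
   vertex 1.8 2.8 3.1
   vertex 3.2 2.1 1.8
   vertex 0.0 3.7 2.4
  endloop
 endfacet
 facet normal 0.706 0.521 0.480
  outer loop
   vertex 1.8 2.8 3.1
   vertex 2.5 1.3 3.7
   vertex 3.2 2.1 1.8
  endloop
 endfacet
 facet normal 0.290 0.877 0.383
  outer loop
   vertex 0.1 3.1 3.7
   vertex 1.8 2.8 3.1
   vertex 0.0 3.7 2.4
  endloop
 endfacet
 facet normal 0.366 0.488 0.793
  outer loop
   vertex 0.1 3.1 3.7
   vertex 2.5 1.3 3.7
   vertex 1.8 2.8 3.1
  endloop
 endfacet
 facet normal -0.068 -0.090 0.994
  outer loop
   vertex 0.1 3.1 3.7
   vertex 2.1 0.5 3.6
   vertex 2.5 1.3 3.7
  endloop
 endfacet
 facet normal -0.955 -0.290 -0.060
  outer loop
   vertex 0.1 3.1 3.7
   vertex 0.0 3.7 2.4
   vertex 1.2 0.2 0.2
  endloop
 endfacet
 facet normal -0.762 -0.596 0.254
  outer loop
   vertex 0.1 3.1 3.7
   vertex 1.2 0.2 0.2
   vertex 2.1 0.5 3.6
  endloop
 endfacet
 facet normal 0.920 -0.340 0.196
  outer loop
   vertex 2.7 0.4 1.2
   vertex 3.2 2.1 1.8
   vertex 2.5 1.3 3.7
  endloop
 endfacet
 facet normal 0.858 -0.458 0.234
  outer loop
   vertex 2.7 0.4 1.2
   vertex 2.5 1.3 3.7
   vertex 2.1 0.5 3.6
  endloop
 endfacet
 facet normal 0.090 -0.994 0.064
  outer loop
   vertex 2.7 0.4 1.2
   vertex 2.1 0.5 3.6
   vertex 1.2 0.2 0.2
  endloop
 endfacet
 facet normal 0.919 -0.141 -0.367
  outer loop
   vertex 2.7 0.4 1.2
   vertex 2.5 1.7 0.2
   vertex 3.2 2.1 1.8
  endloop
 endfacet
 facet normal 0.534 -0.463 -0.708
  outer loop
   vertex 2.7 0.4 1.2
   vertex 1.2 0.2 0.2
   vertex 2.5 1.7 0.2
  endloop
 endfacet
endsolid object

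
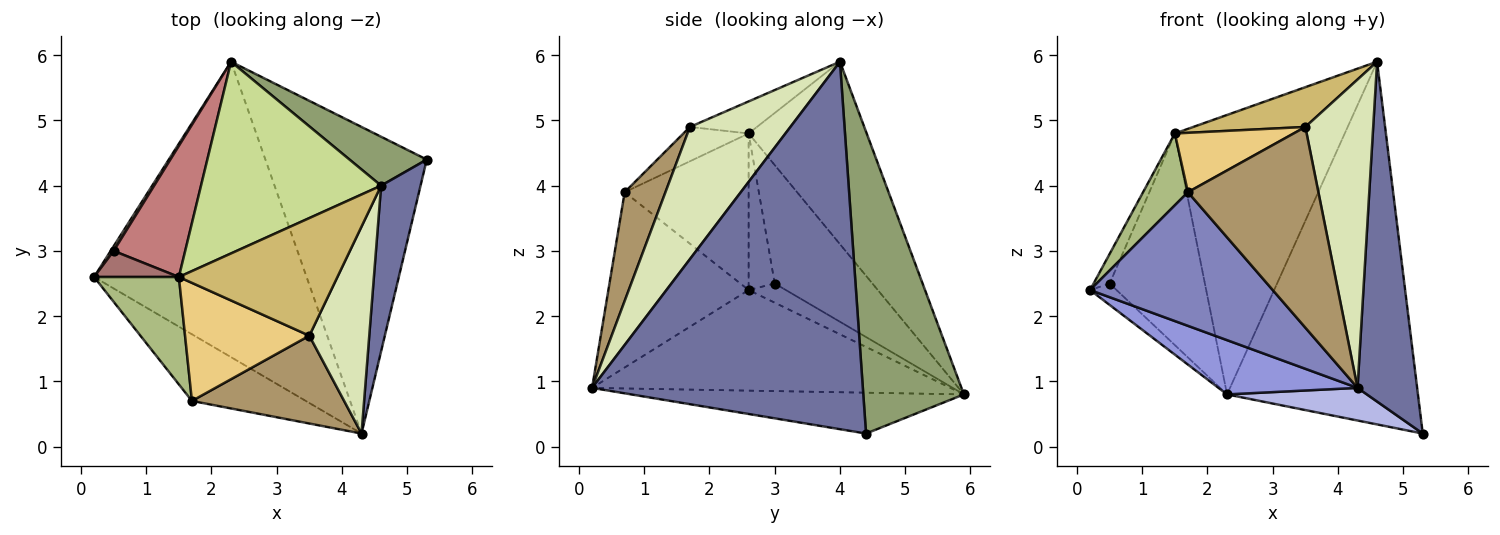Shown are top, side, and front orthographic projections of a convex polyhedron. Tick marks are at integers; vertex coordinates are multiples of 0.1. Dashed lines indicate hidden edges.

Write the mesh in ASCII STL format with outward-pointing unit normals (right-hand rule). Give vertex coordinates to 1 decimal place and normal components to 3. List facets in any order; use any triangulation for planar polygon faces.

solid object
 facet normal 0.971 -0.214 0.104
  outer loop
   vertex 4.6 4.0 5.9
   vertex 4.3 0.2 0.9
   vertex 5.3 4.4 0.2
  endloop
 endfacet
 facet normal -0.566 -0.738 -0.368
  outer loop
   vertex 1.7 0.7 3.9
   vertex 0.2 2.6 2.4
   vertex 4.3 0.2 0.9
  endloop
 endfacet
 facet normal -0.422 -0.164 -0.892
  outer loop
   vertex 2.3 5.9 0.8
   vertex 4.3 0.2 0.9
   vertex 0.2 2.6 2.4
  endloop
 endfacet
 facet normal -0.244 -0.103 -0.964
  outer loop
   vertex 2.3 5.9 0.8
   vertex 5.3 4.4 0.2
   vertex 4.3 0.2 0.9
  endloop
 endfacet
 facet normal 0.463 0.878 0.118
  outer loop
   vertex 2.3 5.9 0.8
   vertex 4.6 4.0 5.9
   vertex 5.3 4.4 0.2
  endloop
 endfacet
 facet normal -0.838 -0.303 0.454
  outer loop
   vertex 1.5 2.6 4.8
   vertex 0.2 2.6 2.4
   vertex 1.7 0.7 3.9
  endloop
 endfacet
 facet normal -0.497 0.715 0.491
  outer loop
   vertex 1.5 2.6 4.8
   vertex 4.6 4.0 5.9
   vertex 2.3 5.9 0.8
  endloop
 endfacet
 facet normal 0.776 -0.524 0.352
  outer loop
   vertex 3.5 1.7 4.9
   vertex 4.3 0.2 0.9
   vertex 4.6 4.0 5.9
  endloop
 endfacet
 facet normal 0.275 -0.881 0.385
  outer loop
   vertex 3.5 1.7 4.9
   vertex 1.7 0.7 3.9
   vertex 4.3 0.2 0.9
  endloop
 endfacet
 facet normal -0.188 -0.315 0.930
  outer loop
   vertex 3.5 1.7 4.9
   vertex 4.6 4.0 5.9
   vertex 1.5 2.6 4.8
  endloop
 endfacet
 facet normal -0.240 -0.436 0.867
  outer loop
   vertex 3.5 1.7 4.9
   vertex 1.5 2.6 4.8
   vertex 1.7 0.7 3.9
  endloop
 endfacet
 facet normal -0.808 0.575 0.125
  outer loop
   vertex 0.5 3.0 2.5
   vertex 2.3 5.9 0.8
   vertex 0.2 2.6 2.4
  endloop
 endfacet
 facet normal -0.774 0.475 0.419
  outer loop
   vertex 0.5 3.0 2.5
   vertex 0.2 2.6 2.4
   vertex 1.5 2.6 4.8
  endloop
 endfacet
 facet normal -0.657 0.641 0.397
  outer loop
   vertex 0.5 3.0 2.5
   vertex 1.5 2.6 4.8
   vertex 2.3 5.9 0.8
  endloop
 endfacet
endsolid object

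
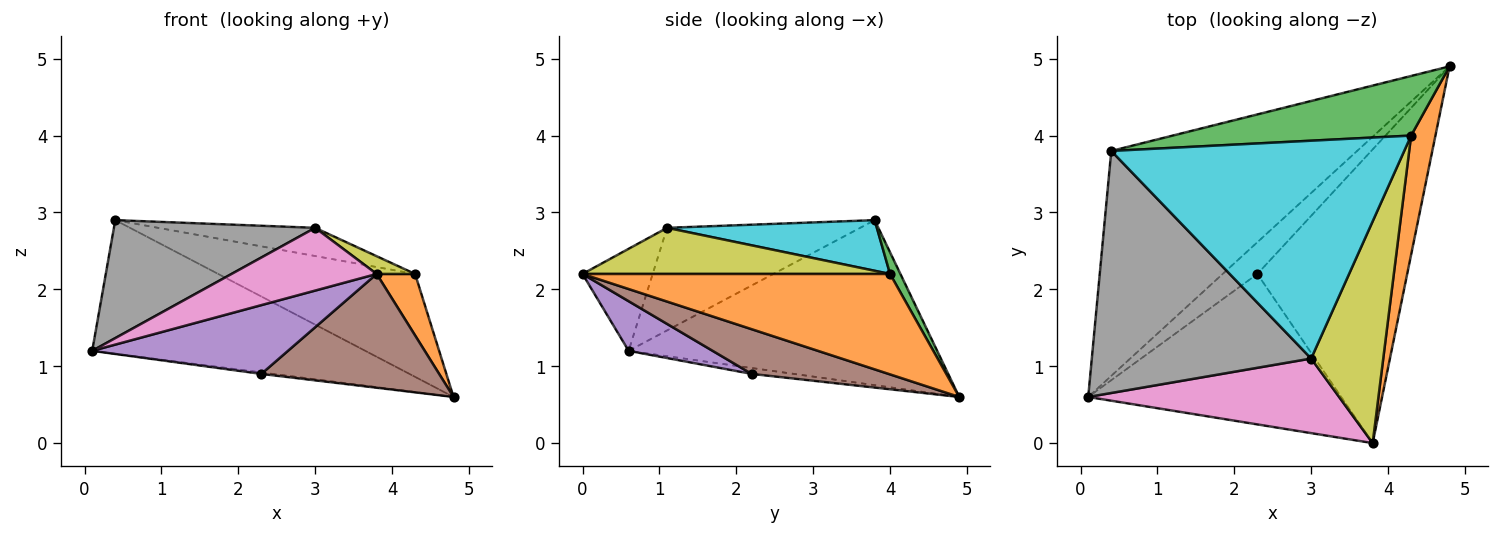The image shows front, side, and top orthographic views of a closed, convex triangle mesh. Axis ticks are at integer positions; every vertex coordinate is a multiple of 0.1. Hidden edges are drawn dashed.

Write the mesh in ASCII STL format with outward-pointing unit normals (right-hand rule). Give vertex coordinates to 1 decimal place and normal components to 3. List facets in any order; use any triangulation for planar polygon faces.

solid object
 facet normal -0.500 0.442 -0.745
  outer loop
   vertex 0.4 3.8 2.9
   vertex 4.8 4.9 0.6
   vertex 0.1 0.6 1.2
  endloop
 endfacet
 facet normal 0.965 -0.121 0.234
  outer loop
   vertex 4.3 4.0 2.2
   vertex 3.8 0.0 2.2
   vertex 4.8 4.9 0.6
  endloop
 endfacet
 facet normal 0.046 0.865 0.501
  outer loop
   vertex 4.3 4.0 2.2
   vertex 4.8 4.9 0.6
   vertex 0.4 3.8 2.9
  endloop
 endfacet
 facet normal -0.168 0.046 -0.985
  outer loop
   vertex 2.3 2.2 0.9
   vertex 0.1 0.6 1.2
   vertex 4.8 4.9 0.6
  endloop
 endfacet
 facet normal 0.176 -0.409 -0.895
  outer loop
   vertex 2.3 2.2 0.9
   vertex 3.8 0.0 2.2
   vertex 0.1 0.6 1.2
  endloop
 endfacet
 facet normal 0.268 -0.348 -0.898
  outer loop
   vertex 2.3 2.2 0.9
   vertex 4.8 4.9 0.6
   vertex 3.8 0.0 2.2
  endloop
 endfacet
 facet normal -0.297 -0.615 0.731
  outer loop
   vertex 3.0 1.1 2.8
   vertex 0.1 0.6 1.2
   vertex 3.8 0.0 2.2
  endloop
 endfacet
 facet normal -0.388 -0.404 0.829
  outer loop
   vertex 3.0 1.1 2.8
   vertex 0.4 3.8 2.9
   vertex 0.1 0.6 1.2
  endloop
 endfacet
 facet normal 0.538 -0.067 0.840
  outer loop
   vertex 3.0 1.1 2.8
   vertex 3.8 0.0 2.2
   vertex 4.3 4.0 2.2
  endloop
 endfacet
 facet normal 0.169 0.126 0.977
  outer loop
   vertex 3.0 1.1 2.8
   vertex 4.3 4.0 2.2
   vertex 0.4 3.8 2.9
  endloop
 endfacet
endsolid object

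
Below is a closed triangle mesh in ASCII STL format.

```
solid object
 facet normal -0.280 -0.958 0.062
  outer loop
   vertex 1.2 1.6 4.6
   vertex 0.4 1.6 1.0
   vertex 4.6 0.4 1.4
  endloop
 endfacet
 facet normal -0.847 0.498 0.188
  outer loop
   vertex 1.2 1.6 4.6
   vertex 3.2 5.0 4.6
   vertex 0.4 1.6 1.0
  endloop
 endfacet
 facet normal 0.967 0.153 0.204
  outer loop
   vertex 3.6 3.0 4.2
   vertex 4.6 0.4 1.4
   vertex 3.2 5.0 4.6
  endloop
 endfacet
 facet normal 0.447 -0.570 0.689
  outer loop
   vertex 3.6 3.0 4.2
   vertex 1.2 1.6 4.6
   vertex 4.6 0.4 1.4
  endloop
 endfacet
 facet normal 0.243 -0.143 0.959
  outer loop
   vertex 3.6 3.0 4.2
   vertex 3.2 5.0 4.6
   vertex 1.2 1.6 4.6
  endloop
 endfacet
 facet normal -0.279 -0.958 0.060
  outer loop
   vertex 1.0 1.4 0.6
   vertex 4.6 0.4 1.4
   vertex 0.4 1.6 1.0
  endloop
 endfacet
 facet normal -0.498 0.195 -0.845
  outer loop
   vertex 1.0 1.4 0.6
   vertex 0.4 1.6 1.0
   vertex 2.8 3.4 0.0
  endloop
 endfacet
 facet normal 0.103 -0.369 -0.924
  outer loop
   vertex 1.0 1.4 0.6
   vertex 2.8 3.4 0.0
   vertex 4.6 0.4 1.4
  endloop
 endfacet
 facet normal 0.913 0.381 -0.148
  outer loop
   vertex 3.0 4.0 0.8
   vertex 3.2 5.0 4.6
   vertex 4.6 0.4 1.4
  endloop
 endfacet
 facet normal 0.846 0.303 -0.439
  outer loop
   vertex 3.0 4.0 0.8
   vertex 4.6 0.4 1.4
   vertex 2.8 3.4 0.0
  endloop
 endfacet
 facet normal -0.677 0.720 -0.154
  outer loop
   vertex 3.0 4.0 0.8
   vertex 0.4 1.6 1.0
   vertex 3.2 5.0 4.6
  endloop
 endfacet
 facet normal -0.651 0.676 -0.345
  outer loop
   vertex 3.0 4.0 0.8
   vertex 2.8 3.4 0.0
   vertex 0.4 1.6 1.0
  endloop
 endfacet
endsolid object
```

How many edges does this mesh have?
18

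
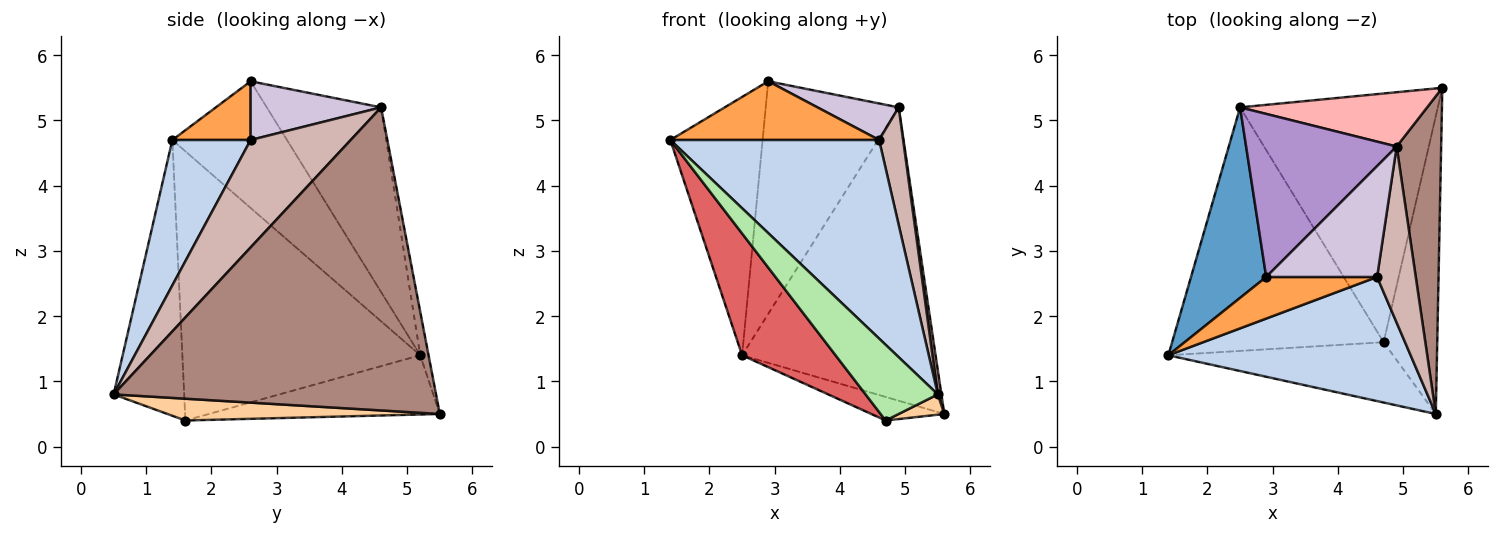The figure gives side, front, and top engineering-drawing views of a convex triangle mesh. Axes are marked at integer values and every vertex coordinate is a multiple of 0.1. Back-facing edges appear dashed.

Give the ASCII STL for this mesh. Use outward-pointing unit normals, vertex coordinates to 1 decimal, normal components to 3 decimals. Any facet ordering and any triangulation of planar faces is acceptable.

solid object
 facet normal -0.707 0.569 0.420
  outer loop
   vertex 2.5 5.2 1.4
   vertex 1.4 1.4 4.7
   vertex 2.9 2.6 5.6
  endloop
 endfacet
 facet normal 0.303 -0.808 0.505
  outer loop
   vertex 4.6 2.6 4.7
   vertex 1.4 1.4 4.7
   vertex 5.5 0.5 0.8
  endloop
 endfacet
 facet normal 0.293 -0.780 0.553
  outer loop
   vertex 4.6 2.6 4.7
   vertex 2.9 2.6 5.6
   vertex 1.4 1.4 4.7
  endloop
 endfacet
 facet normal 0.376 -0.063 -0.925
  outer loop
   vertex 4.7 1.6 0.4
   vertex 5.6 5.5 0.5
   vertex 5.5 0.5 0.8
  endloop
 endfacet
 facet normal -0.286 0.090 -0.954
  outer loop
   vertex 4.7 1.6 0.4
   vertex 2.5 5.2 1.4
   vertex 5.6 5.5 0.5
  endloop
 endfacet
 facet normal -0.607 -0.622 -0.495
  outer loop
   vertex 4.7 1.6 0.4
   vertex 5.5 0.5 0.8
   vertex 1.4 1.4 4.7
  endloop
 endfacet
 facet normal -0.751 -0.295 -0.590
  outer loop
   vertex 4.7 1.6 0.4
   vertex 1.4 1.4 4.7
   vertex 2.5 5.2 1.4
  endloop
 endfacet
 facet normal -0.042 0.982 0.182
  outer loop
   vertex 4.9 4.6 5.2
   vertex 5.6 5.5 0.5
   vertex 2.5 5.2 1.4
  endloop
 endfacet
 facet normal -0.576 0.670 0.469
  outer loop
   vertex 4.9 4.6 5.2
   vertex 2.5 5.2 1.4
   vertex 2.9 2.6 5.6
  endloop
 endfacet
 facet normal 0.449 -0.280 0.849
  outer loop
   vertex 4.9 4.6 5.2
   vertex 2.9 2.6 5.6
   vertex 4.6 2.6 4.7
  endloop
 endfacet
 facet normal 0.989 -0.011 0.145
  outer loop
   vertex 4.9 4.6 5.2
   vertex 5.5 0.5 0.8
   vertex 5.6 5.5 0.5
  endloop
 endfacet
 facet normal 0.918 -0.220 0.330
  outer loop
   vertex 4.9 4.6 5.2
   vertex 4.6 2.6 4.7
   vertex 5.5 0.5 0.8
  endloop
 endfacet
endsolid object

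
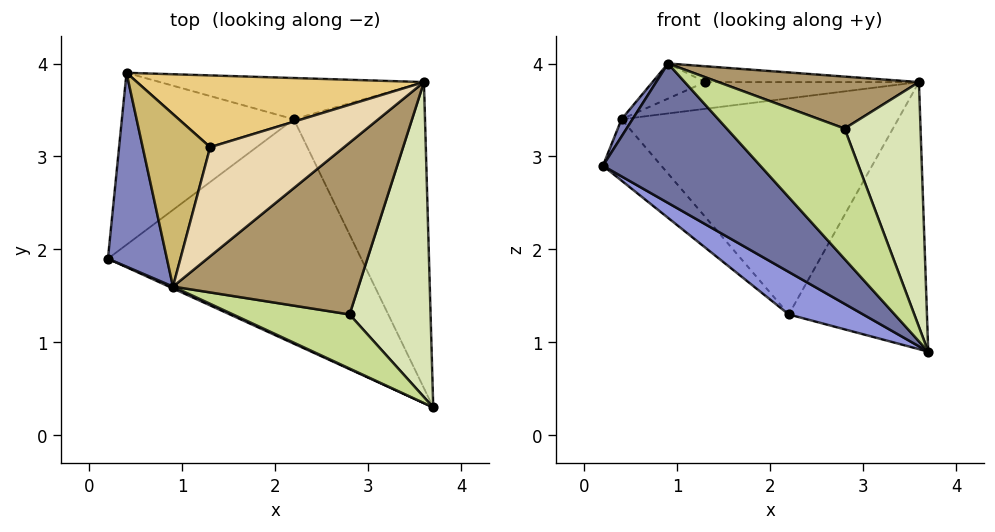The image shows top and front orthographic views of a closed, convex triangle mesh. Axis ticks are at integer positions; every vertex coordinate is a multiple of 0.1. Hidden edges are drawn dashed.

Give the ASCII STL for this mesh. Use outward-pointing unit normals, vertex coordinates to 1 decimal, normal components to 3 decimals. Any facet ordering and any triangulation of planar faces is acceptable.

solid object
 facet normal -0.410 -0.912 0.012
  outer loop
   vertex 0.9 1.6 4.0
   vertex 0.2 1.9 2.9
   vertex 3.7 0.3 0.9
  endloop
 endfacet
 facet normal -0.848 -0.047 0.527
  outer loop
   vertex 0.9 1.6 4.0
   vertex 0.4 3.9 3.4
   vertex 0.2 1.9 2.9
  endloop
 endfacet
 facet normal -0.543 -0.156 -0.825
  outer loop
   vertex 2.2 3.4 1.3
   vertex 3.7 0.3 0.9
   vertex 0.2 1.9 2.9
  endloop
 endfacet
 facet normal -0.709 0.237 -0.664
  outer loop
   vertex 2.2 3.4 1.3
   vertex 0.2 1.9 2.9
   vertex 0.4 3.9 3.4
  endloop
 endfacet
 facet normal 0.757 0.430 -0.493
  outer loop
   vertex 2.2 3.4 1.3
   vertex 3.6 3.8 3.8
   vertex 3.7 0.3 0.9
  endloop
 endfacet
 facet normal 0.054 0.981 -0.187
  outer loop
   vertex 2.2 3.4 1.3
   vertex 0.4 3.9 3.4
   vertex 3.6 3.8 3.8
  endloop
 endfacet
 facet normal -0.005 -0.924 0.383
  outer loop
   vertex 2.8 1.3 3.3
   vertex 0.9 1.6 4.0
   vertex 3.7 0.3 0.9
  endloop
 endfacet
 facet normal 0.818 -0.353 0.454
  outer loop
   vertex 2.8 1.3 3.3
   vertex 3.7 0.3 0.9
   vertex 3.6 3.8 3.8
  endloop
 endfacet
 facet normal 0.293 -0.277 0.915
  outer loop
   vertex 2.8 1.3 3.3
   vertex 3.6 3.8 3.8
   vertex 0.9 1.6 4.0
  endloop
 endfacet
 facet normal -0.250 0.193 0.949
  outer loop
   vertex 1.3 3.1 3.8
   vertex 0.4 3.9 3.4
   vertex 0.9 1.6 4.0
  endloop
 endfacet
 facet normal -0.106 0.347 0.932
  outer loop
   vertex 1.3 3.1 3.8
   vertex 3.6 3.8 3.8
   vertex 0.4 3.9 3.4
  endloop
 endfacet
 facet normal -0.044 0.143 0.989
  outer loop
   vertex 1.3 3.1 3.8
   vertex 0.9 1.6 4.0
   vertex 3.6 3.8 3.8
  endloop
 endfacet
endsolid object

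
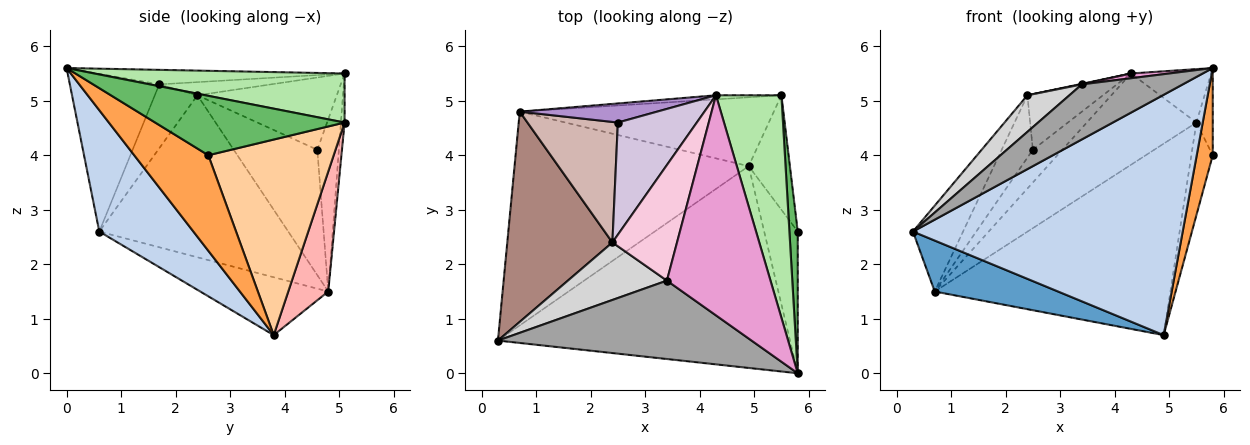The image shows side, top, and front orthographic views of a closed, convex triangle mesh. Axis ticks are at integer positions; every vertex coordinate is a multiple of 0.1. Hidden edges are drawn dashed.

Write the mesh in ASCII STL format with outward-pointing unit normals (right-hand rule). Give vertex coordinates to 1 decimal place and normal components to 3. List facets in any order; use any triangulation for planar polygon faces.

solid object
 facet normal -0.234 -0.225 -0.946
  outer loop
   vertex 0.7 4.8 1.5
   vertex 4.9 3.8 0.7
   vertex 0.3 0.6 2.6
  endloop
 endfacet
 facet normal 0.258 -0.740 -0.621
  outer loop
   vertex 5.8 0.0 5.6
   vertex 0.3 0.6 2.6
   vertex 4.9 3.8 0.7
  endloop
 endfacet
 facet normal 0.924 -0.200 -0.325
  outer loop
   vertex 5.8 0.0 5.6
   vertex 4.9 3.8 0.7
   vertex 5.8 2.6 4.0
  endloop
 endfacet
 facet normal 0.965 0.165 -0.203
  outer loop
   vertex 5.5 5.1 4.6
   vertex 5.8 2.6 4.0
   vertex 4.9 3.8 0.7
  endloop
 endfacet
 facet normal 0.987 0.085 0.138
  outer loop
   vertex 5.5 5.1 4.6
   vertex 5.8 0.0 5.6
   vertex 5.8 2.6 4.0
  endloop
 endfacet
 facet normal 0.589 0.189 0.786
  outer loop
   vertex 5.5 5.1 4.6
   vertex 4.3 5.1 5.5
   vertex 5.8 0.0 5.6
  endloop
 endfacet
 facet normal -0.034 0.998 -0.045
  outer loop
   vertex 5.5 5.1 4.6
   vertex 0.7 4.8 1.5
   vertex 4.3 5.1 5.5
  endloop
 endfacet
 facet normal 0.158 0.929 -0.334
  outer loop
   vertex 5.5 5.1 4.6
   vertex 4.9 3.8 0.7
   vertex 0.7 4.8 1.5
  endloop
 endfacet
 facet normal -0.534 0.730 0.426
  outer loop
   vertex 2.5 4.6 4.1
   vertex 4.3 5.1 5.5
   vertex 0.7 4.8 1.5
  endloop
 endfacet
 facet normal -0.634 0.344 0.693
  outer loop
   vertex 2.4 2.4 5.1
   vertex 4.3 5.1 5.5
   vertex 2.5 4.6 4.1
  endloop
 endfacet
 facet normal -0.819 0.217 0.531
  outer loop
   vertex 2.4 2.4 5.1
   vertex 0.7 4.8 1.5
   vertex 0.3 0.6 2.6
  endloop
 endfacet
 facet normal -0.776 0.290 0.560
  outer loop
   vertex 2.4 2.4 5.1
   vertex 2.5 4.6 4.1
   vertex 0.7 4.8 1.5
  endloop
 endfacet
 facet normal -0.139 -0.021 0.990
  outer loop
   vertex 3.4 1.7 5.3
   vertex 5.8 0.0 5.6
   vertex 4.3 5.1 5.5
  endloop
 endfacet
 facet normal -0.199 -0.005 0.980
  outer loop
   vertex 3.4 1.7 5.3
   vertex 4.3 5.1 5.5
   vertex 2.4 2.4 5.1
  endloop
 endfacet
 facet normal -0.454 -0.512 0.729
  outer loop
   vertex 3.4 1.7 5.3
   vertex 0.3 0.6 2.6
   vertex 5.8 0.0 5.6
  endloop
 endfacet
 facet normal -0.478 -0.471 0.741
  outer loop
   vertex 3.4 1.7 5.3
   vertex 2.4 2.4 5.1
   vertex 0.3 0.6 2.6
  endloop
 endfacet
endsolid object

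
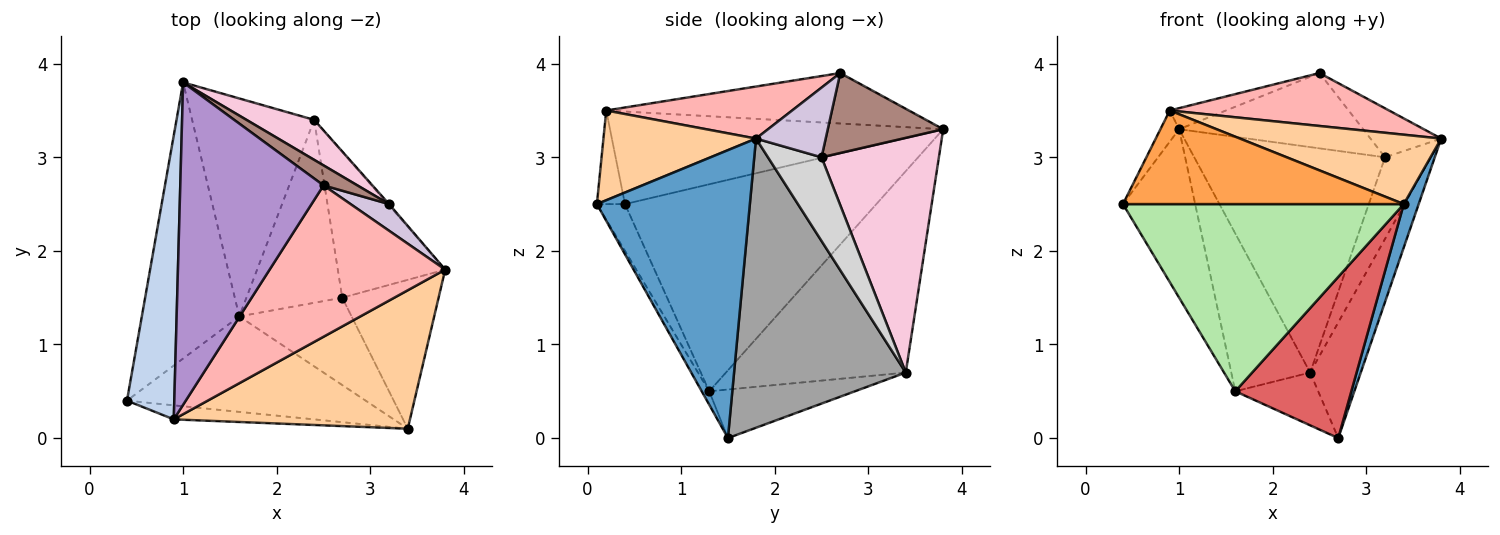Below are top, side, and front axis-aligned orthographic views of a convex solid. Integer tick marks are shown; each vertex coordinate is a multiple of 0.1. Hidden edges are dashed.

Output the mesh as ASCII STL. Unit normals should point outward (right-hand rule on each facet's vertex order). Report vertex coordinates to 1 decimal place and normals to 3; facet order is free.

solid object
 facet normal 0.944 -0.092 -0.316
  outer loop
   vertex 3.4 0.1 2.5
   vertex 2.7 1.5 0.0
   vertex 3.8 1.8 3.2
  endloop
 endfacet
 facet normal -0.889 0.050 0.455
  outer loop
   vertex 0.9 0.2 3.5
   vertex 1.0 3.8 3.3
   vertex 0.4 0.4 2.5
  endloop
 endfacet
 facet normal -0.098 -0.984 -0.148
  outer loop
   vertex 0.9 0.2 3.5
   vertex 0.4 0.4 2.5
   vertex 3.4 0.1 2.5
  endloop
 endfacet
 facet normal 0.322 -0.424 0.847
  outer loop
   vertex 0.9 0.2 3.5
   vertex 3.4 0.1 2.5
   vertex 3.8 1.8 3.2
  endloop
 endfacet
 facet normal -0.876 0.252 -0.412
  outer loop
   vertex 1.6 1.3 0.5
   vertex 0.4 0.4 2.5
   vertex 1.0 3.8 3.3
  endloop
 endfacet
 facet normal -0.089 -0.887 -0.453
  outer loop
   vertex 1.6 1.3 0.5
   vertex 3.4 0.1 2.5
   vertex 0.4 0.4 2.5
  endloop
 endfacet
 facet normal -0.057 -0.878 -0.476
  outer loop
   vertex 1.6 1.3 0.5
   vertex 2.7 1.5 0.0
   vertex 3.4 0.1 2.5
  endloop
 endfacet
 facet normal 0.269 -0.318 0.909
  outer loop
   vertex 2.5 2.7 3.9
   vertex 0.9 0.2 3.5
   vertex 3.8 1.8 3.2
  endloop
 endfacet
 facet normal -0.331 0.062 0.941
  outer loop
   vertex 2.5 2.7 3.9
   vertex 1.0 3.8 3.3
   vertex 0.9 0.2 3.5
  endloop
 endfacet
 facet normal 0.654 0.664 0.361
  outer loop
   vertex 2.5 2.7 3.9
   vertex 3.8 1.8 3.2
   vertex 3.2 2.5 3.0
  endloop
 endfacet
 facet normal 0.518 0.827 0.219
  outer loop
   vertex 2.5 2.7 3.9
   vertex 3.2 2.5 3.0
   vertex 1.0 3.8 3.3
  endloop
 endfacet
 facet normal -0.801 0.351 -0.485
  outer loop
   vertex 2.4 3.4 0.7
   vertex 1.6 1.3 0.5
   vertex 1.0 3.8 3.3
  endloop
 endfacet
 facet normal -0.438 0.249 -0.864
  outer loop
   vertex 2.4 3.4 0.7
   vertex 2.7 1.5 0.0
   vertex 1.6 1.3 0.5
  endloop
 endfacet
 facet normal 0.518 0.842 0.149
  outer loop
   vertex 2.4 3.4 0.7
   vertex 1.0 3.8 3.3
   vertex 3.2 2.5 3.0
  endloop
 endfacet
 facet normal 0.904 0.266 -0.336
  outer loop
   vertex 2.4 3.4 0.7
   vertex 3.8 1.8 3.2
   vertex 2.7 1.5 0.0
  endloop
 endfacet
 facet normal 0.761 0.649 -0.011
  outer loop
   vertex 2.4 3.4 0.7
   vertex 3.2 2.5 3.0
   vertex 3.8 1.8 3.2
  endloop
 endfacet
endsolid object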